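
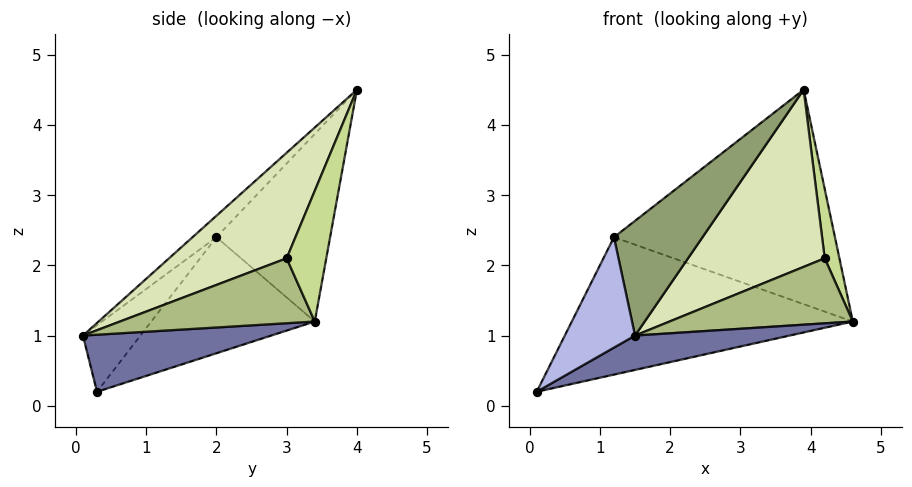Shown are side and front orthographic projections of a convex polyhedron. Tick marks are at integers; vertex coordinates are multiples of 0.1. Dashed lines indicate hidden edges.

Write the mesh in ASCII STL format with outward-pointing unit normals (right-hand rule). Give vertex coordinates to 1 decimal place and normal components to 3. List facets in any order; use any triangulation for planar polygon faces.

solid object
 facet normal 0.427 -0.350 -0.834
  outer loop
   vertex 1.5 0.1 1.0
   vertex 0.1 0.3 0.2
   vertex 4.6 3.4 1.2
  endloop
 endfacet
 facet normal -0.464 0.798 -0.384
  outer loop
   vertex 1.2 2.0 2.4
   vertex 4.6 3.4 1.2
   vertex 0.1 0.3 0.2
  endloop
 endfacet
 facet normal -0.443 0.861 -0.250
  outer loop
   vertex 1.2 2.0 2.4
   vertex 3.9 4.0 4.5
   vertex 4.6 3.4 1.2
  endloop
 endfacet
 facet normal -0.467 -0.571 0.675
  outer loop
   vertex 1.2 2.0 2.4
   vertex 0.1 0.3 0.2
   vertex 1.5 0.1 1.0
  endloop
 endfacet
 facet normal -0.162 -0.602 0.782
  outer loop
   vertex 1.2 2.0 2.4
   vertex 1.5 0.1 1.0
   vertex 3.9 4.0 4.5
  endloop
 endfacet
 facet normal 0.728 -0.685 0.019
  outer loop
   vertex 4.2 3.0 2.1
   vertex 1.5 0.1 1.0
   vertex 4.6 3.4 1.2
  endloop
 endfacet
 facet normal 0.907 -0.336 0.254
  outer loop
   vertex 4.2 3.0 2.1
   vertex 4.6 3.4 1.2
   vertex 3.9 4.0 4.5
  endloop
 endfacet
 facet normal 0.606 -0.704 0.369
  outer loop
   vertex 4.2 3.0 2.1
   vertex 3.9 4.0 4.5
   vertex 1.5 0.1 1.0
  endloop
 endfacet
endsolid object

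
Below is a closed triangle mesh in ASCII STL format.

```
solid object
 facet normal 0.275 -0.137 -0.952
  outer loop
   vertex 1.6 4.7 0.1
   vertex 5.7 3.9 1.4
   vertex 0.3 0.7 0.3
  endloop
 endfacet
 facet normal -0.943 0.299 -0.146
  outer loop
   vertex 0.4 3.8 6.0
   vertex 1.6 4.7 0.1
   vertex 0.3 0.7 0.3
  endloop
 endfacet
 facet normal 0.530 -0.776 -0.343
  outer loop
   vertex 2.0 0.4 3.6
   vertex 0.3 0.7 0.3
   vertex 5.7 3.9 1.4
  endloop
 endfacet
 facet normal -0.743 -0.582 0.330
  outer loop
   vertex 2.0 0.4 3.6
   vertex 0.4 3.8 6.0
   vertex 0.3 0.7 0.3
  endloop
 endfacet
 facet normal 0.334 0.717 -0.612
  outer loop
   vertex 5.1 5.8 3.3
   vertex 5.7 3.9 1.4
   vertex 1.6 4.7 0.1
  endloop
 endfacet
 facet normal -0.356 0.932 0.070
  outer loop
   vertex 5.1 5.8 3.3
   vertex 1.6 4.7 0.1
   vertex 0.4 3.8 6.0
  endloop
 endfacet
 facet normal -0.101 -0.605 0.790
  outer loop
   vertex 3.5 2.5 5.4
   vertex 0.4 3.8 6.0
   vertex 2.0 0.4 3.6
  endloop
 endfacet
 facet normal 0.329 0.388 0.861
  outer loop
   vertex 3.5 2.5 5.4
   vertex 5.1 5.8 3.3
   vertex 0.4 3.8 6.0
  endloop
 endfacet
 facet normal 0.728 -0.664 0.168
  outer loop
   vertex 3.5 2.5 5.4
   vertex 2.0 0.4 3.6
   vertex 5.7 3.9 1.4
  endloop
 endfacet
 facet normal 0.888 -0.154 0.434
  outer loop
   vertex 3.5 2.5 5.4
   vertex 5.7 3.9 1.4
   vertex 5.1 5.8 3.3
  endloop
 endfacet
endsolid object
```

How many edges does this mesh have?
15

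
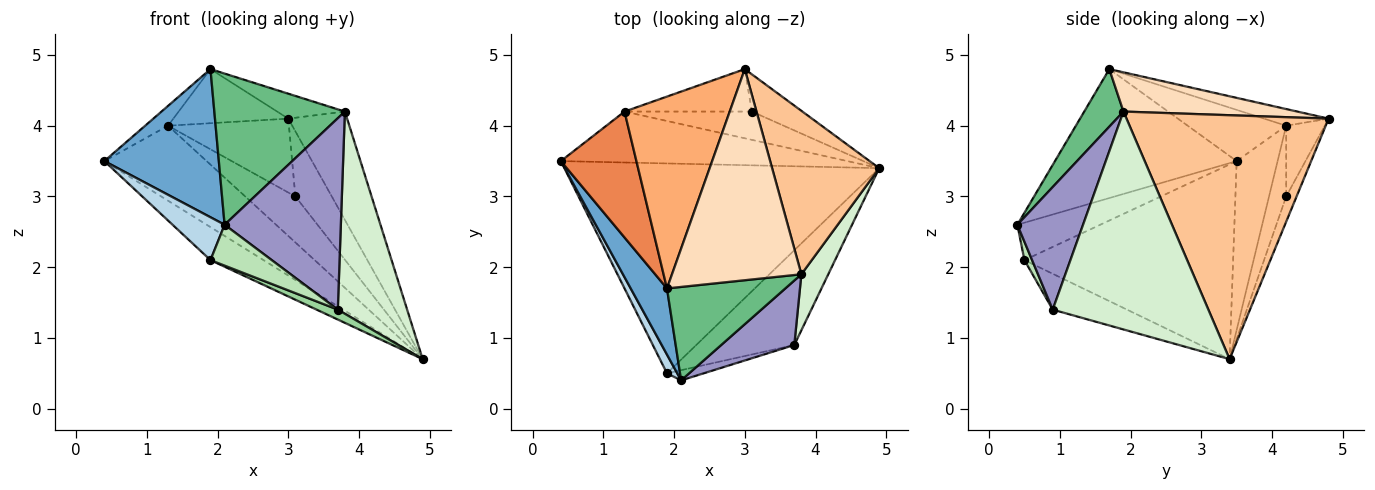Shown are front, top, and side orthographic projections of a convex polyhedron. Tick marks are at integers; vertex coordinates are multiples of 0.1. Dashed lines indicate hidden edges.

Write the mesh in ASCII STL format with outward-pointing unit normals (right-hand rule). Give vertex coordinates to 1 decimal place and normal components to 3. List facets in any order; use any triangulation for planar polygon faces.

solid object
 facet normal -0.823 -0.519 0.232
  outer loop
   vertex 1.9 1.7 4.8
   vertex 0.4 3.5 3.5
   vertex 2.1 0.4 2.6
  endloop
 endfacet
 facet normal -0.522 0.133 -0.843
  outer loop
   vertex 1.9 0.5 2.1
   vertex 0.4 3.5 3.5
   vertex 4.9 3.4 0.7
  endloop
 endfacet
 facet normal -0.825 -0.518 0.226
  outer loop
   vertex 1.9 0.5 2.1
   vertex 2.1 0.4 2.6
   vertex 0.4 3.5 3.5
  endloop
 endfacet
 facet normal -0.314 0.785 -0.533
  outer loop
   vertex 1.3 4.2 4.0
   vertex 4.9 3.4 0.7
   vertex 0.4 3.5 3.5
  endloop
 endfacet
 facet normal -0.556 0.129 0.821
  outer loop
   vertex 1.3 4.2 4.0
   vertex 0.4 3.5 3.5
   vertex 1.9 1.7 4.8
  endloop
 endfacet
 facet normal -0.151 0.268 0.951
  outer loop
   vertex 1.3 4.2 4.0
   vertex 1.9 1.7 4.8
   vertex 3.0 4.8 4.1
  endloop
 endfacet
 facet normal 0.885 0.257 0.388
  outer loop
   vertex 3.8 1.9 4.2
   vertex 4.9 3.4 0.7
   vertex 3.0 4.8 4.1
  endloop
 endfacet
 facet normal 0.288 0.112 0.951
  outer loop
   vertex 3.8 1.9 4.2
   vertex 3.0 4.8 4.1
   vertex 1.9 1.7 4.8
  endloop
 endfacet
 facet normal 0.248 -0.824 0.509
  outer loop
   vertex 3.8 1.9 4.2
   vertex 1.9 1.7 4.8
   vertex 2.1 0.4 2.6
  endloop
 endfacet
 facet normal -0.342 -0.098 -0.935
  outer loop
   vertex 3.7 0.9 1.4
   vertex 1.9 0.5 2.1
   vertex 4.9 3.4 0.7
  endloop
 endfacet
 facet normal 0.120 -0.963 -0.241
  outer loop
   vertex 3.7 0.9 1.4
   vertex 2.1 0.4 2.6
   vertex 1.9 0.5 2.1
  endloop
 endfacet
 facet normal 0.908 -0.404 0.112
  outer loop
   vertex 3.7 0.9 1.4
   vertex 4.9 3.4 0.7
   vertex 3.8 1.9 4.2
  endloop
 endfacet
 facet normal 0.472 -0.835 0.281
  outer loop
   vertex 3.7 0.9 1.4
   vertex 3.8 1.9 4.2
   vertex 2.1 0.4 2.6
  endloop
 endfacet
 facet normal -0.241 0.843 -0.482
  outer loop
   vertex 3.1 4.2 3.0
   vertex 3.0 4.8 4.1
   vertex 4.9 3.4 0.7
  endloop
 endfacet
 facet normal -0.280 0.818 -0.503
  outer loop
   vertex 3.1 4.2 3.0
   vertex 4.9 3.4 0.7
   vertex 1.3 4.2 4.0
  endloop
 endfacet
 facet normal -0.267 0.836 -0.480
  outer loop
   vertex 3.1 4.2 3.0
   vertex 1.3 4.2 4.0
   vertex 3.0 4.8 4.1
  endloop
 endfacet
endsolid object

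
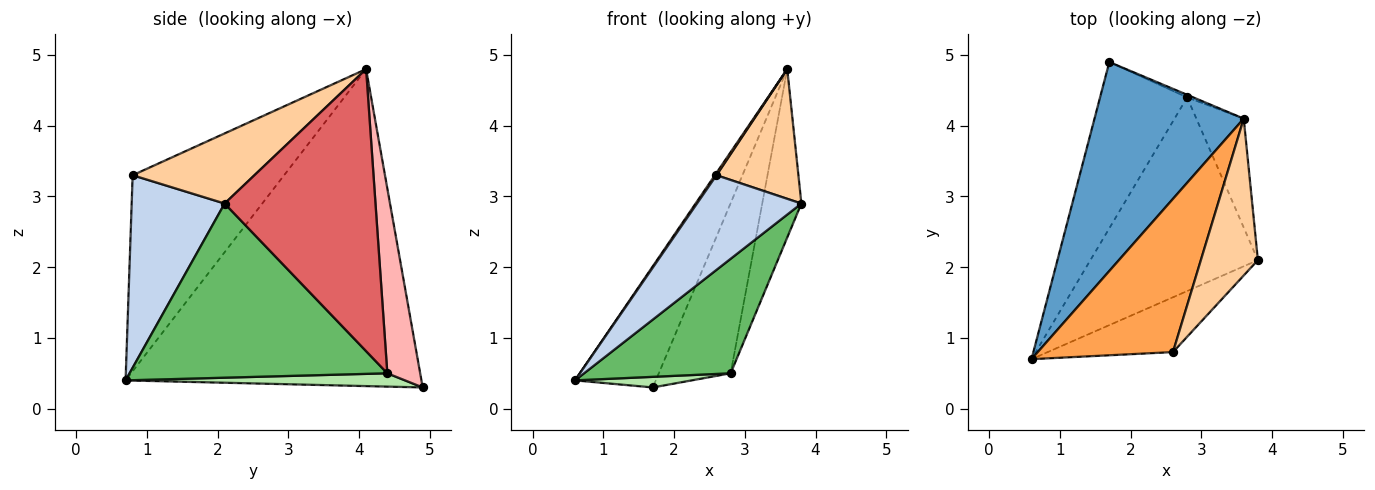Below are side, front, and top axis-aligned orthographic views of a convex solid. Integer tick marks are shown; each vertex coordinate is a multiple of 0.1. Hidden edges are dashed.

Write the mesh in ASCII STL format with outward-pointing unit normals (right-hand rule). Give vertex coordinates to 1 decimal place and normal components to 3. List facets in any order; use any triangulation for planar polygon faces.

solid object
 facet normal -0.878 0.240 0.413
  outer loop
   vertex 3.6 4.1 4.8
   vertex 1.7 4.9 0.3
   vertex 0.6 0.7 0.4
  endloop
 endfacet
 facet normal 0.610 -0.685 -0.397
  outer loop
   vertex 2.6 0.8 3.3
   vertex 0.6 0.7 0.4
   vertex 3.8 2.1 2.9
  endloop
 endfacet
 facet normal -0.823 -0.009 0.568
  outer loop
   vertex 2.6 0.8 3.3
   vertex 3.6 4.1 4.8
   vertex 0.6 0.7 0.4
  endloop
 endfacet
 facet normal 0.688 -0.463 0.559
  outer loop
   vertex 2.6 0.8 3.3
   vertex 3.8 2.1 2.9
   vertex 3.6 4.1 4.8
  endloop
 endfacet
 facet normal 0.667 -0.379 -0.641
  outer loop
   vertex 2.8 4.4 0.5
   vertex 3.8 2.1 2.9
   vertex 0.6 0.7 0.4
  endloop
 endfacet
 facet normal 0.151 -0.063 -0.987
  outer loop
   vertex 2.8 4.4 0.5
   vertex 0.6 0.7 0.4
   vertex 1.7 4.9 0.3
  endloop
 endfacet
 facet normal 0.955 0.248 -0.160
  outer loop
   vertex 2.8 4.4 0.5
   vertex 3.6 4.1 4.8
   vertex 3.8 2.1 2.9
  endloop
 endfacet
 facet normal 0.416 0.909 -0.014
  outer loop
   vertex 2.8 4.4 0.5
   vertex 1.7 4.9 0.3
   vertex 3.6 4.1 4.8
  endloop
 endfacet
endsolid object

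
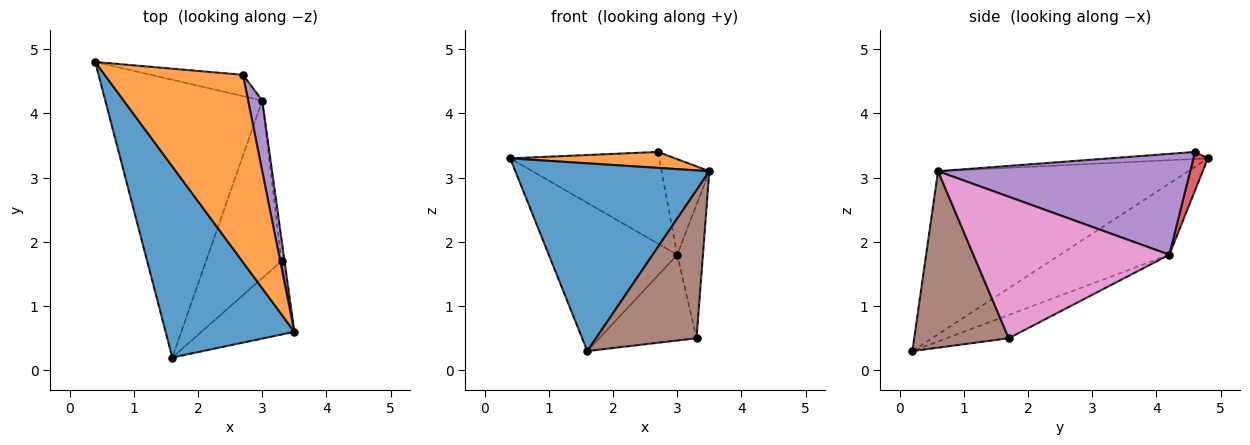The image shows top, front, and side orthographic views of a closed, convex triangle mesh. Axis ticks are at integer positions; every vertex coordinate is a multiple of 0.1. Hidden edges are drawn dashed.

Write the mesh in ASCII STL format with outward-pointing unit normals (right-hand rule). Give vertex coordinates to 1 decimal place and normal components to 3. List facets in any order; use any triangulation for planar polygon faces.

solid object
 facet normal -0.670 -0.520 0.529
  outer loop
   vertex 1.6 0.2 0.3
   vertex 3.5 0.6 3.1
   vertex 0.4 4.8 3.3
  endloop
 endfacet
 facet normal -0.051 -0.085 0.995
  outer loop
   vertex 2.7 4.6 3.4
   vertex 0.4 4.8 3.3
   vertex 3.5 0.6 3.1
  endloop
 endfacet
 facet normal -0.372 0.437 -0.819
  outer loop
   vertex 3.0 4.2 1.8
   vertex 1.6 0.2 0.3
   vertex 0.4 4.8 3.3
  endloop
 endfacet
 facet normal 0.094 0.970 -0.225
  outer loop
   vertex 3.0 4.2 1.8
   vertex 0.4 4.8 3.3
   vertex 2.7 4.6 3.4
  endloop
 endfacet
 facet normal 0.973 0.184 0.136
  outer loop
   vertex 3.0 4.2 1.8
   vertex 2.7 4.6 3.4
   vertex 3.5 0.6 3.1
  endloop
 endfacet
 facet normal 0.644 -0.685 -0.339
  outer loop
   vertex 3.3 1.7 0.5
   vertex 3.5 0.6 3.1
   vertex 1.6 0.2 0.3
  endloop
 endfacet
 facet normal 0.991 0.130 -0.021
  outer loop
   vertex 3.3 1.7 0.5
   vertex 3.0 4.2 1.8
   vertex 3.5 0.6 3.1
  endloop
 endfacet
 facet normal -0.268 0.419 -0.868
  outer loop
   vertex 3.3 1.7 0.5
   vertex 1.6 0.2 0.3
   vertex 3.0 4.2 1.8
  endloop
 endfacet
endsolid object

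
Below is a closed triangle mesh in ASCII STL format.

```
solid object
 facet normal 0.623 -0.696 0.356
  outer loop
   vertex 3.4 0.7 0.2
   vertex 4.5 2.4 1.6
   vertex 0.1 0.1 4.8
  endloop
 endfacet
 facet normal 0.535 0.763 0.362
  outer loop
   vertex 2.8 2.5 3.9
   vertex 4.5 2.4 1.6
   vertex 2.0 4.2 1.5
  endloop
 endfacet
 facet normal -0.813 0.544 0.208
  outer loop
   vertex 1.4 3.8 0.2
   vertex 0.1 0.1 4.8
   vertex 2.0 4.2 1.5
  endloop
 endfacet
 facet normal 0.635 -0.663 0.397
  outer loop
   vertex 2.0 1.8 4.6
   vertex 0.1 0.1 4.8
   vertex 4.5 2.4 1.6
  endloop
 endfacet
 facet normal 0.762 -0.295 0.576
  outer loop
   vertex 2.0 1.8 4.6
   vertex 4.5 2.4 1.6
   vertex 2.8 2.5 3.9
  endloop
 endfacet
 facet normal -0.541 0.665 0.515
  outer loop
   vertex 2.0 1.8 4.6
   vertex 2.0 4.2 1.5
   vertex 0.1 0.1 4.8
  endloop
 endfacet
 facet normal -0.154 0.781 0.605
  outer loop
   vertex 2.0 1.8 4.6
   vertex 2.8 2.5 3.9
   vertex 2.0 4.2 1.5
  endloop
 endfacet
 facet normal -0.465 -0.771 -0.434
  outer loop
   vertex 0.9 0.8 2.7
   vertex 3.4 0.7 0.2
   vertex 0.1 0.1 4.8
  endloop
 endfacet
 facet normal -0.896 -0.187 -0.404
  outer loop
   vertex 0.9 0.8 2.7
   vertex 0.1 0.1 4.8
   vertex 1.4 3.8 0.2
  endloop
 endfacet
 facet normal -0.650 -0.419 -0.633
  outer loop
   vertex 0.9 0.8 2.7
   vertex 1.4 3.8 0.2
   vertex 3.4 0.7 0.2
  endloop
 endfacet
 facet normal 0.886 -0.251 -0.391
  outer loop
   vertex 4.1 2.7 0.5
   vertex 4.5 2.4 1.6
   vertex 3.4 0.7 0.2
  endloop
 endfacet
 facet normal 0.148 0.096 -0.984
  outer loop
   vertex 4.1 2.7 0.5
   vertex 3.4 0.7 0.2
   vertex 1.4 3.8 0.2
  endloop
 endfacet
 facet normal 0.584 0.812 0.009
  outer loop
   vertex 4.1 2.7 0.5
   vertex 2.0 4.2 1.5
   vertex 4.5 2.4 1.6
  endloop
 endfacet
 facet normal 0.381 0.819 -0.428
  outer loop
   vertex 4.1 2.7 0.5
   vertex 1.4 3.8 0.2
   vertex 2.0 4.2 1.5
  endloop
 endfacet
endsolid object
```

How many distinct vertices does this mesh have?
9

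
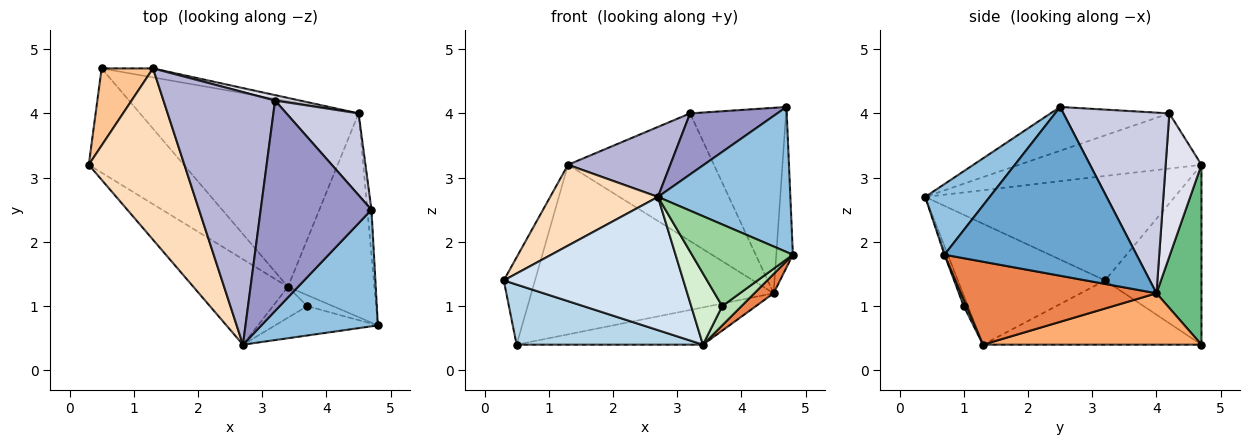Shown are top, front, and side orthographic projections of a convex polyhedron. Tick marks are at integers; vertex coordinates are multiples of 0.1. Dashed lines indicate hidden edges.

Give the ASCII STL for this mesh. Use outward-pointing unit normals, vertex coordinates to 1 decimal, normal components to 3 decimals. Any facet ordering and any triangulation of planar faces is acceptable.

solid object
 facet normal 0.996 0.086 -0.024
  outer loop
   vertex 4.5 4.0 1.2
   vertex 4.7 2.5 4.1
   vertex 4.8 0.7 1.8
  endloop
 endfacet
 facet normal 0.355 -0.729 0.586
  outer loop
   vertex 2.7 0.4 2.7
   vertex 4.8 0.7 1.8
   vertex 4.7 2.5 4.1
  endloop
 endfacet
 facet normal -0.505 -0.431 -0.748
  outer loop
   vertex 3.4 1.3 0.4
   vertex 0.3 3.2 1.4
   vertex 0.5 4.7 0.4
  endloop
 endfacet
 facet normal -0.568 -0.693 -0.444
  outer loop
   vertex 3.4 1.3 0.4
   vertex 2.7 0.4 2.7
   vertex 0.3 3.2 1.4
  endloop
 endfacet
 facet normal 0.691 -0.068 -0.720
  outer loop
   vertex 3.4 1.3 0.4
   vertex 4.5 4.0 1.2
   vertex 4.8 0.7 1.8
  endloop
 endfacet
 facet normal 0.225 0.192 -0.955
  outer loop
   vertex 3.4 1.3 0.4
   vertex 0.5 4.7 0.4
   vertex 4.5 4.0 1.2
  endloop
 endfacet
 facet normal -0.918 0.297 0.262
  outer loop
   vertex 1.3 4.7 3.2
   vertex 0.5 4.7 0.4
   vertex 0.3 3.2 1.4
  endloop
 endfacet
 facet normal -0.703 -0.304 0.643
  outer loop
   vertex 1.3 4.7 3.2
   vertex 0.3 3.2 1.4
   vertex 2.7 0.4 2.7
  endloop
 endfacet
 facet normal 0.182 0.982 -0.052
  outer loop
   vertex 1.3 4.7 3.2
   vertex 4.5 4.0 1.2
   vertex 0.5 4.7 0.4
  endloop
 endfacet
 facet normal -0.011 -0.941 -0.338
  outer loop
   vertex 3.7 1.0 1.0
   vertex 4.8 0.7 1.8
   vertex 2.7 0.4 2.7
  endloop
 endfacet
 facet normal 0.123 -0.862 -0.492
  outer loop
   vertex 3.7 1.0 1.0
   vertex 3.4 1.3 0.4
   vertex 4.8 0.7 1.8
  endloop
 endfacet
 facet normal -0.123 -0.911 -0.394
  outer loop
   vertex 3.7 1.0 1.0
   vertex 2.7 0.4 2.7
   vertex 3.4 1.3 0.4
  endloop
 endfacet
 facet normal -0.355 -0.260 0.898
  outer loop
   vertex 3.2 4.2 4.0
   vertex 2.7 0.4 2.7
   vertex 4.7 2.5 4.1
  endloop
 endfacet
 facet normal -0.430 -0.241 0.870
  outer loop
   vertex 3.2 4.2 4.0
   vertex 1.3 4.7 3.2
   vertex 2.7 0.4 2.7
  endloop
 endfacet
 facet normal 0.711 0.644 0.284
  outer loop
   vertex 3.2 4.2 4.0
   vertex 4.7 2.5 4.1
   vertex 4.5 4.0 1.2
  endloop
 endfacet
 facet normal 0.238 0.970 0.041
  outer loop
   vertex 3.2 4.2 4.0
   vertex 4.5 4.0 1.2
   vertex 1.3 4.7 3.2
  endloop
 endfacet
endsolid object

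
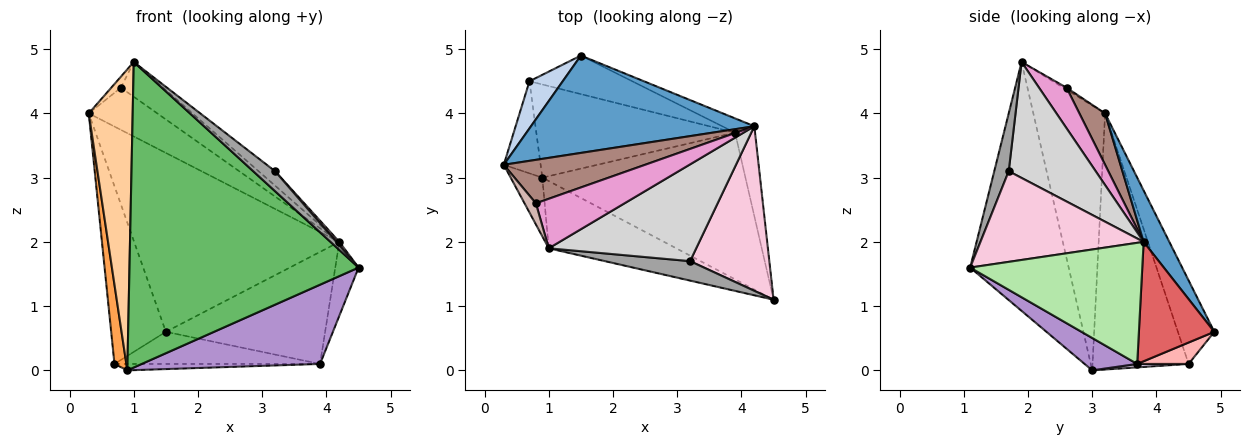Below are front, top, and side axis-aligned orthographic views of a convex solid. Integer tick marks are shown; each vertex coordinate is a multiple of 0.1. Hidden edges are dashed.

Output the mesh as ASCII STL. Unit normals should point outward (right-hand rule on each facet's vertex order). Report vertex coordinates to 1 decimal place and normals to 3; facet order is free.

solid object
 facet normal 0.109 0.873 0.475
  outer loop
   vertex 4.2 3.8 2.0
   vertex 1.5 4.9 0.6
   vertex 0.3 3.2 4.0
  endloop
 endfacet
 facet normal -0.541 0.813 0.215
  outer loop
   vertex 0.7 4.5 0.1
   vertex 0.3 3.2 4.0
   vertex 1.5 4.9 0.6
  endloop
 endfacet
 facet normal -0.982 -0.122 -0.141
  outer loop
   vertex 0.7 4.5 0.1
   vertex 0.9 3.0 0.0
   vertex 0.3 3.2 4.0
  endloop
 endfacet
 facet normal -0.849 -0.519 -0.101
  outer loop
   vertex 1.0 1.9 4.8
   vertex 0.3 3.2 4.0
   vertex 0.9 3.0 0.0
  endloop
 endfacet
 facet normal -0.387 -0.900 -0.198
  outer loop
   vertex 1.0 1.9 4.8
   vertex 0.9 3.0 0.0
   vertex 4.5 1.1 1.6
  endloop
 endfacet
 facet normal 0.978 0.133 -0.161
  outer loop
   vertex 3.9 3.7 0.1
   vertex 4.2 3.8 2.0
   vertex 4.5 1.1 1.6
  endloop
 endfacet
 facet normal 0.425 0.898 -0.114
  outer loop
   vertex 3.9 3.7 0.1
   vertex 1.5 4.9 0.6
   vertex 4.2 3.8 2.0
  endloop
 endfacet
 facet normal 0.158 0.632 -0.759
  outer loop
   vertex 3.9 3.7 0.1
   vertex 0.7 4.5 0.1
   vertex 1.5 4.9 0.6
  endloop
 endfacet
 facet normal 0.139 -0.471 -0.871
  outer loop
   vertex 3.9 3.7 0.1
   vertex 4.5 1.1 1.6
   vertex 0.9 3.0 0.0
  endloop
 endfacet
 facet normal 0.017 0.069 -0.997
  outer loop
   vertex 3.9 3.7 0.1
   vertex 0.9 3.0 0.0
   vertex 0.7 4.5 0.1
  endloop
 endfacet
 facet normal 0.253 0.674 0.695
  outer loop
   vertex 0.8 2.6 4.4
   vertex 4.2 3.8 2.0
   vertex 0.3 3.2 4.0
  endloop
 endfacet
 facet normal -0.152 0.457 0.876
  outer loop
   vertex 0.8 2.6 4.4
   vertex 0.3 3.2 4.0
   vertex 1.0 1.9 4.8
  endloop
 endfacet
 facet normal 0.351 0.538 0.766
  outer loop
   vertex 0.8 2.6 4.4
   vertex 1.0 1.9 4.8
   vertex 4.2 3.8 2.0
  endloop
 endfacet
 facet normal 0.753 -0.014 0.658
  outer loop
   vertex 3.2 1.7 3.1
   vertex 4.5 1.1 1.6
   vertex 4.2 3.8 2.0
  endloop
 endfacet
 facet normal 0.428 -0.648 0.630
  outer loop
   vertex 3.2 1.7 3.1
   vertex 1.0 1.9 4.8
   vertex 4.5 1.1 1.6
  endloop
 endfacet
 facet normal 0.614 0.117 0.781
  outer loop
   vertex 3.2 1.7 3.1
   vertex 4.2 3.8 2.0
   vertex 1.0 1.9 4.8
  endloop
 endfacet
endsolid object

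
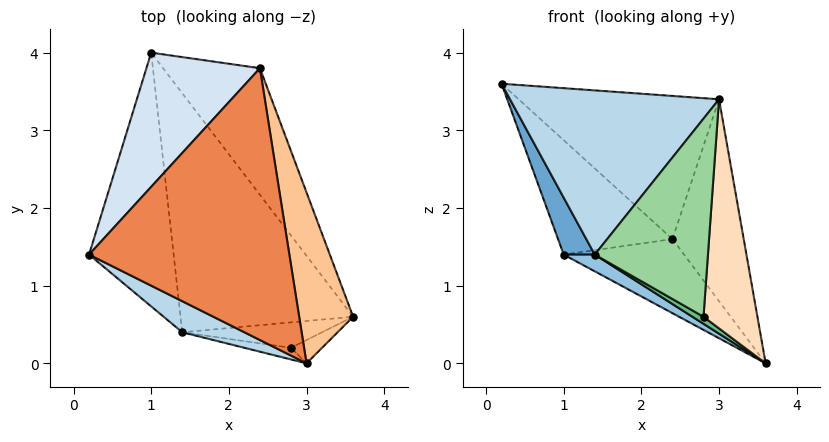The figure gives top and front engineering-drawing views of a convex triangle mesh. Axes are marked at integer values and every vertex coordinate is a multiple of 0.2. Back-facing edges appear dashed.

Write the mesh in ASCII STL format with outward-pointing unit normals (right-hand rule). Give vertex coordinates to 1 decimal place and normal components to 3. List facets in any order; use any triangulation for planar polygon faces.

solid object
 facet normal -0.892 -0.099 -0.441
  outer loop
   vertex 1.4 0.4 1.4
   vertex 0.2 1.4 3.6
   vertex 1.0 4.0 1.4
  endloop
 endfacet
 facet normal -0.532 -0.059 -0.845
  outer loop
   vertex 1.4 0.4 1.4
   vertex 1.0 4.0 1.4
   vertex 3.6 0.6 0.0
  endloop
 endfacet
 facet normal -0.431 -0.886 0.168
  outer loop
   vertex 1.4 0.4 1.4
   vertex 3.0 0.0 3.4
   vertex 0.2 1.4 3.6
  endloop
 endfacet
 facet normal -0.016 0.649 0.761
  outer loop
   vertex 2.4 3.8 1.6
   vertex 1.0 4.0 1.4
   vertex 0.2 1.4 3.6
  endloop
 endfacet
 facet normal 0.284 0.447 0.848
  outer loop
   vertex 2.4 3.8 1.6
   vertex 0.2 1.4 3.6
   vertex 3.0 0.0 3.4
  endloop
 endfacet
 facet normal 0.192 0.496 -0.847
  outer loop
   vertex 2.4 3.8 1.6
   vertex 3.6 0.6 0.0
   vertex 1.0 4.0 1.4
  endloop
 endfacet
 facet normal 0.945 0.249 0.211
  outer loop
   vertex 2.4 3.8 1.6
   vertex 3.0 0.0 3.4
   vertex 3.6 0.6 0.0
  endloop
 endfacet
 facet normal 0.388 -0.917 -0.093
  outer loop
   vertex 2.8 0.2 0.6
   vertex 3.6 0.6 0.0
   vertex 3.0 0.0 3.4
  endloop
 endfacet
 facet normal -0.507 -0.231 -0.830
  outer loop
   vertex 2.8 0.2 0.6
   vertex 1.4 0.4 1.4
   vertex 3.6 0.6 0.0
  endloop
 endfacet
 facet normal -0.173 -0.983 -0.058
  outer loop
   vertex 2.8 0.2 0.6
   vertex 3.0 0.0 3.4
   vertex 1.4 0.4 1.4
  endloop
 endfacet
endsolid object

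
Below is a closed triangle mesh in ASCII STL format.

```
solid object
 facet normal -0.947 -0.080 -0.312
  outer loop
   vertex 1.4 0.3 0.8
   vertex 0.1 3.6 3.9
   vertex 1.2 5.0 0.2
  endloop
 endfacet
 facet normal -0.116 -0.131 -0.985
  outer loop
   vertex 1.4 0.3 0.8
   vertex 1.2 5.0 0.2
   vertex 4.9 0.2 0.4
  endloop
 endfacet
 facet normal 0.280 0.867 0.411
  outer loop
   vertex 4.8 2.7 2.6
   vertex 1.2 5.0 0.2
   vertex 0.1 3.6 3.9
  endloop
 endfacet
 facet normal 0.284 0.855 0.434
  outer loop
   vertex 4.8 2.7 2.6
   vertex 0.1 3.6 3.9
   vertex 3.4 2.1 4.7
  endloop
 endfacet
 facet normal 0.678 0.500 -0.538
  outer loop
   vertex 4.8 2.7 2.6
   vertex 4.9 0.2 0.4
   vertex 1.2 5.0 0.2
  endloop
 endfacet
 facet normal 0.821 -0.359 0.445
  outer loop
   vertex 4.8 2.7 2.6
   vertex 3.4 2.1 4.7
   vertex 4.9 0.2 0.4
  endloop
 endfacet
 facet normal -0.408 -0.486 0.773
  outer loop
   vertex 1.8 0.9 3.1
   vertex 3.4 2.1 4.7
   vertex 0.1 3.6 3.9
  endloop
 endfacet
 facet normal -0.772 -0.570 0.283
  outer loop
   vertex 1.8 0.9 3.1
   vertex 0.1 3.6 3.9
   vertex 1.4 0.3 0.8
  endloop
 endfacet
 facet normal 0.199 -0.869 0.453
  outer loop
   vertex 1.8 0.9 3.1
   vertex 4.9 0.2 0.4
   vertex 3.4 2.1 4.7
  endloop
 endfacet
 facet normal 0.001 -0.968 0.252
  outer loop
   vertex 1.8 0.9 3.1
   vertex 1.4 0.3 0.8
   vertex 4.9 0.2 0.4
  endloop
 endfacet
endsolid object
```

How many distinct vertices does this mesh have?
7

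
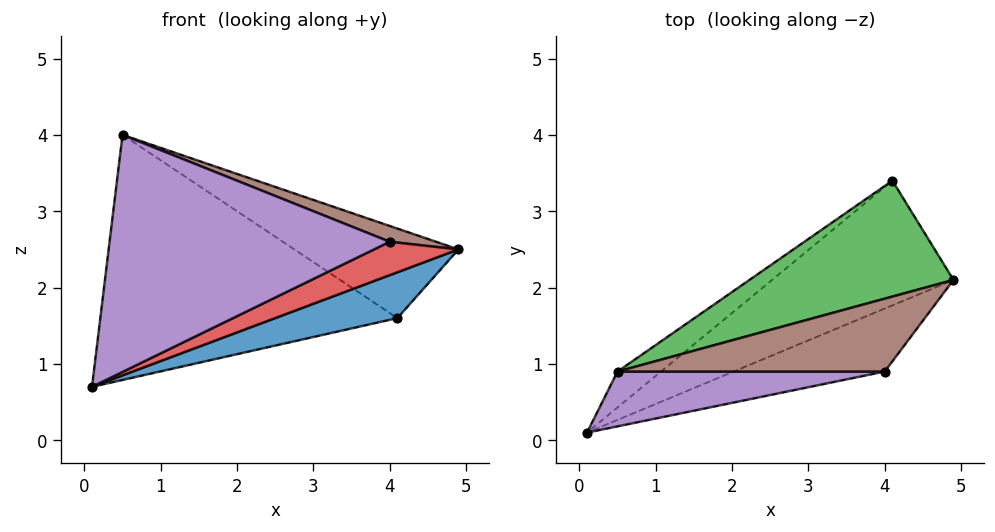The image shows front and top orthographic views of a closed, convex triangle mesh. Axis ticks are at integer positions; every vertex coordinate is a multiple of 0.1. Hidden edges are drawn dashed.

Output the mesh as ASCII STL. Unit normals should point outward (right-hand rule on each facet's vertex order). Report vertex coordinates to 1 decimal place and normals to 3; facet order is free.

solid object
 facet normal 0.444 -0.309 -0.841
  outer loop
   vertex 4.1 3.4 1.6
   vertex 4.9 2.1 2.5
   vertex 0.1 0.1 0.7
  endloop
 endfacet
 facet normal -0.617 0.779 -0.114
  outer loop
   vertex 0.5 0.9 4.0
   vertex 4.1 3.4 1.6
   vertex 0.1 0.1 0.7
  endloop
 endfacet
 facet normal 0.103 0.608 0.787
  outer loop
   vertex 0.5 0.9 4.0
   vertex 4.9 2.1 2.5
   vertex 4.1 3.4 1.6
  endloop
 endfacet
 facet normal 0.466 -0.415 -0.782
  outer loop
   vertex 4.0 0.9 2.6
   vertex 0.1 0.1 0.7
   vertex 4.9 2.1 2.5
  endloop
 endfacet
 facet normal 0.090 -0.970 0.224
  outer loop
   vertex 4.0 0.9 2.6
   vertex 0.5 0.9 4.0
   vertex 0.1 0.1 0.7
  endloop
 endfacet
 facet normal 0.364 -0.197 0.910
  outer loop
   vertex 4.0 0.9 2.6
   vertex 4.9 2.1 2.5
   vertex 0.5 0.9 4.0
  endloop
 endfacet
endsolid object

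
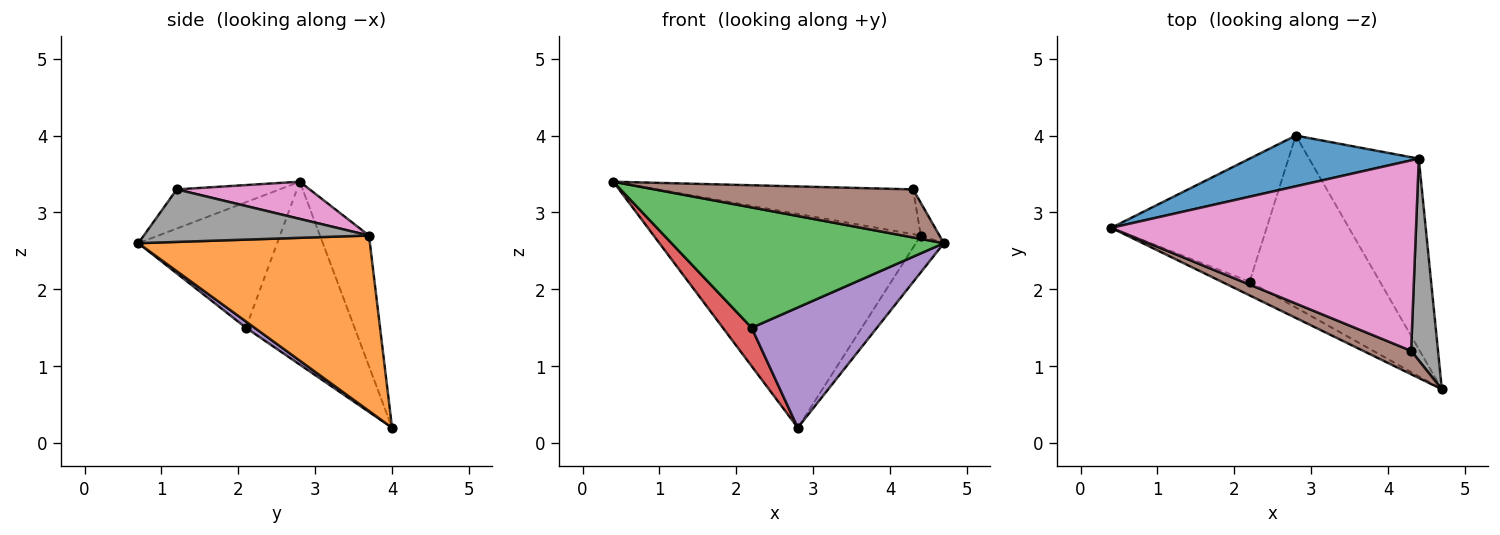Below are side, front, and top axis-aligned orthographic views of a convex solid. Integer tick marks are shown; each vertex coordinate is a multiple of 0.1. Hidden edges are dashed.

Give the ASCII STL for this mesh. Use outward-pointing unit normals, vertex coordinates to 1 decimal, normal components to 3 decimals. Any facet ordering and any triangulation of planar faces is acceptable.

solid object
 facet normal -0.176 0.958 0.227
  outer loop
   vertex 4.4 3.7 2.7
   vertex 2.8 4.0 0.2
   vertex 0.4 2.8 3.4
  endloop
 endfacet
 facet normal 0.843 0.102 -0.528
  outer loop
   vertex 4.4 3.7 2.7
   vertex 4.7 0.7 2.6
   vertex 2.8 4.0 0.2
  endloop
 endfacet
 facet normal -0.452 -0.886 -0.101
  outer loop
   vertex 2.2 2.1 1.5
   vertex 4.7 0.7 2.6
   vertex 0.4 2.8 3.4
  endloop
 endfacet
 facet normal -0.747 -0.198 -0.635
  outer loop
   vertex 2.2 2.1 1.5
   vertex 0.4 2.8 3.4
   vertex 2.8 4.0 0.2
  endloop
 endfacet
 facet normal 0.040 -0.573 -0.819
  outer loop
   vertex 2.2 2.1 1.5
   vertex 2.8 4.0 0.2
   vertex 4.7 0.7 2.6
  endloop
 endfacet
 facet normal -0.337 -0.847 0.412
  outer loop
   vertex 4.3 1.2 3.3
   vertex 0.4 2.8 3.4
   vertex 4.7 0.7 2.6
  endloop
 endfacet
 facet normal 0.118 0.227 0.967
  outer loop
   vertex 4.3 1.2 3.3
   vertex 4.4 3.7 2.7
   vertex 0.4 2.8 3.4
  endloop
 endfacet
 facet normal 0.888 0.074 0.455
  outer loop
   vertex 4.3 1.2 3.3
   vertex 4.7 0.7 2.6
   vertex 4.4 3.7 2.7
  endloop
 endfacet
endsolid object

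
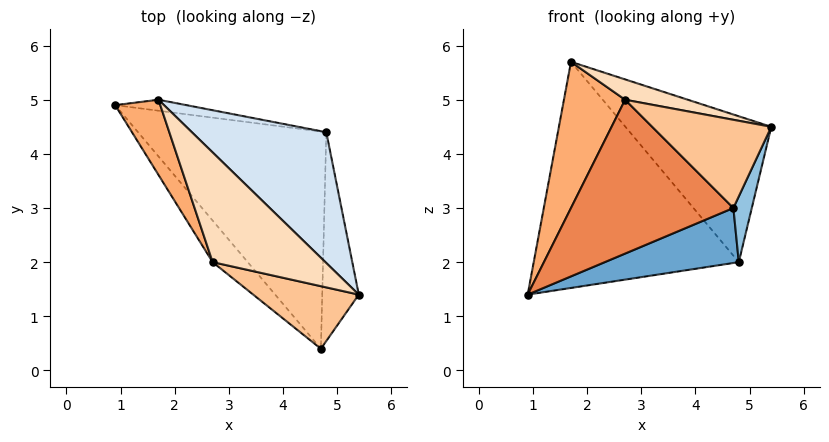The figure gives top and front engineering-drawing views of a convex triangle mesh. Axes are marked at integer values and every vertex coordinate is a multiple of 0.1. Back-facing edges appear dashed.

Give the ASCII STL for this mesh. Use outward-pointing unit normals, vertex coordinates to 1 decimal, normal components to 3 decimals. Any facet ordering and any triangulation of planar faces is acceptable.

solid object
 facet normal 0.117 -0.244 -0.963
  outer loop
   vertex 4.8 4.4 2.0
   vertex 4.7 0.4 3.0
   vertex 0.9 4.9 1.4
  endloop
 endfacet
 facet normal 0.927 -0.113 -0.358
  outer loop
   vertex 4.8 4.4 2.0
   vertex 5.4 1.4 4.5
   vertex 4.7 0.4 3.0
  endloop
 endfacet
 facet normal 0.134 0.990 -0.048
  outer loop
   vertex 4.8 4.4 2.0
   vertex 0.9 4.9 1.4
   vertex 1.7 5.0 5.7
  endloop
 endfacet
 facet normal 0.685 0.542 0.486
  outer loop
   vertex 4.8 4.4 2.0
   vertex 1.7 5.0 5.7
   vertex 5.4 1.4 4.5
  endloop
 endfacet
 facet normal -0.719 -0.671 -0.182
  outer loop
   vertex 2.7 2.0 5.0
   vertex 0.9 4.9 1.4
   vertex 4.7 0.4 3.0
  endloop
 endfacet
 facet normal -0.920 -0.348 0.179
  outer loop
   vertex 2.7 2.0 5.0
   vertex 1.7 5.0 5.7
   vertex 0.9 4.9 1.4
  endloop
 endfacet
 facet normal -0.074 -0.813 0.577
  outer loop
   vertex 2.7 2.0 5.0
   vertex 4.7 0.4 3.0
   vertex 5.4 1.4 4.5
  endloop
 endfacet
 facet normal 0.140 -0.180 0.974
  outer loop
   vertex 2.7 2.0 5.0
   vertex 5.4 1.4 4.5
   vertex 1.7 5.0 5.7
  endloop
 endfacet
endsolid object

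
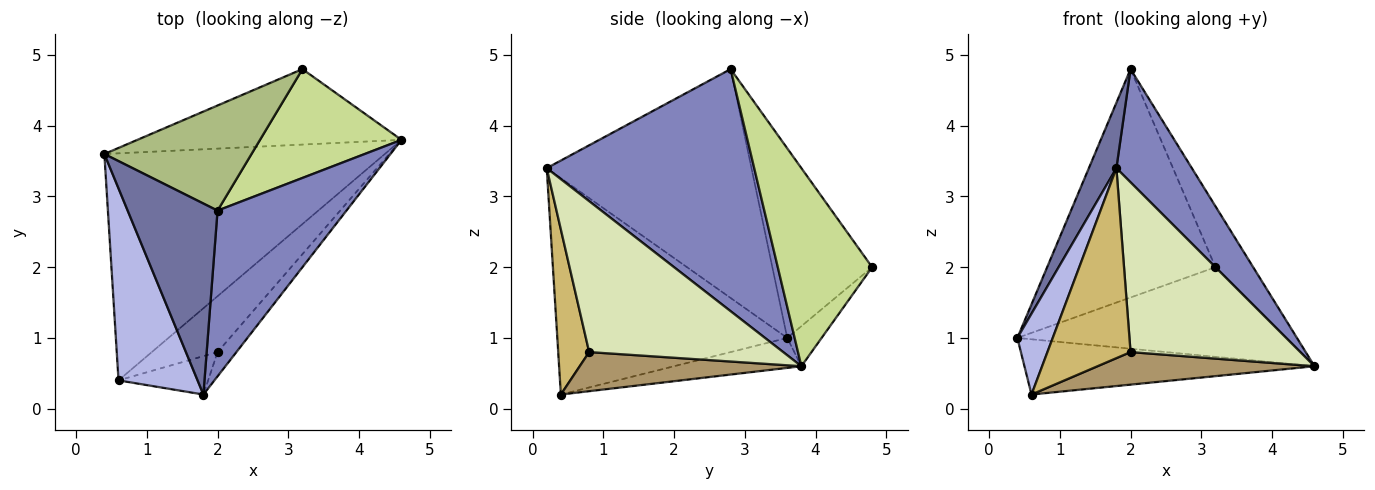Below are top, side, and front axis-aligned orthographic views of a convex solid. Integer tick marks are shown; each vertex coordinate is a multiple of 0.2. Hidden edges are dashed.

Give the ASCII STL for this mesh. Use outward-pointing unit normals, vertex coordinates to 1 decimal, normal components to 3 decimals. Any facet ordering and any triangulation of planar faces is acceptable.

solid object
 facet normal -0.924 -0.124 0.363
  outer loop
   vertex 2.0 2.8 4.8
   vertex 0.4 3.6 1.0
   vertex 1.8 0.2 3.4
  endloop
 endfacet
 facet normal 0.840 -0.306 0.448
  outer loop
   vertex 2.0 2.8 4.8
   vertex 1.8 0.2 3.4
   vertex 4.6 3.8 0.6
  endloop
 endfacet
 facet normal -0.103 0.235 -0.966
  outer loop
   vertex 0.6 0.4 0.2
   vertex 0.4 3.6 1.0
   vertex 4.6 3.8 0.6
  endloop
 endfacet
 facet normal -0.930 -0.143 0.340
  outer loop
   vertex 0.6 0.4 0.2
   vertex 1.8 0.2 3.4
   vertex 0.4 3.6 1.0
  endloop
 endfacet
 facet normal -0.097 0.761 -0.641
  outer loop
   vertex 3.2 4.8 2.0
   vertex 4.6 3.8 0.6
   vertex 0.4 3.6 1.0
  endloop
 endfacet
 facet normal -0.474 0.800 0.368
  outer loop
   vertex 3.2 4.8 2.0
   vertex 0.4 3.6 1.0
   vertex 2.0 2.8 4.8
  endloop
 endfacet
 facet normal 0.774 0.310 0.553
  outer loop
   vertex 3.2 4.8 2.0
   vertex 2.0 2.8 4.8
   vertex 4.6 3.8 0.6
  endloop
 endfacet
 facet normal 0.749 -0.656 -0.094
  outer loop
   vertex 2.0 0.8 0.8
   vertex 4.6 3.8 0.6
   vertex 1.8 0.2 3.4
  endloop
 endfacet
 facet normal 0.457 -0.448 -0.769
  outer loop
   vertex 2.0 0.8 0.8
   vertex 0.6 0.4 0.2
   vertex 4.6 3.8 0.6
  endloop
 endfacet
 facet normal 0.343 -0.921 -0.186
  outer loop
   vertex 2.0 0.8 0.8
   vertex 1.8 0.2 3.4
   vertex 0.6 0.4 0.2
  endloop
 endfacet
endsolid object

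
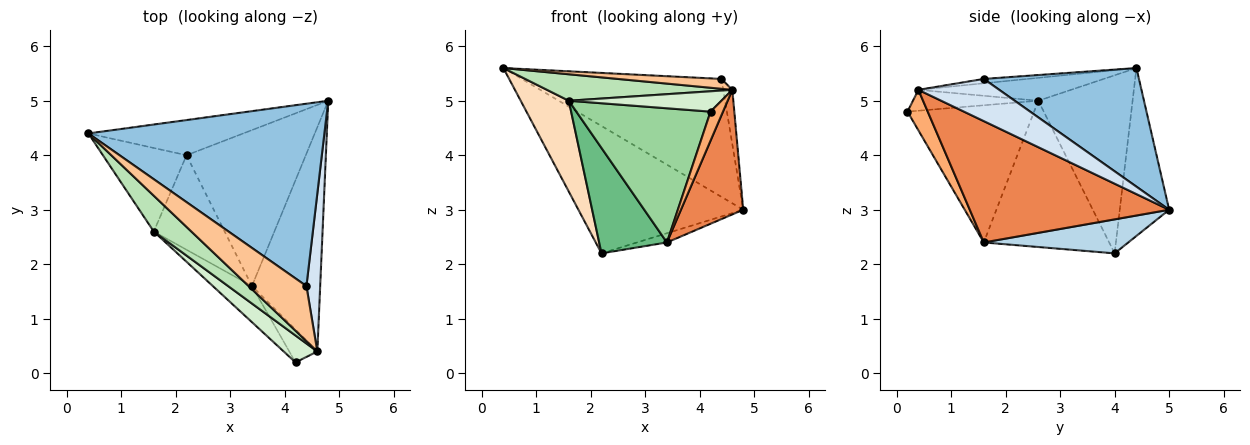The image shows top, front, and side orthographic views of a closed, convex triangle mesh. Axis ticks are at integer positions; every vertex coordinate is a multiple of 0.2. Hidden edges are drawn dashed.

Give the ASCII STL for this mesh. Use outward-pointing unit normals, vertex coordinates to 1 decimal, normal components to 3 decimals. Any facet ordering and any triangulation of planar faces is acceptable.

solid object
 facet normal -0.277 0.926 -0.256
  outer loop
   vertex 2.2 4.0 2.2
   vertex 0.4 4.4 5.6
   vertex 4.8 5.0 3.0
  endloop
 endfacet
 facet normal 0.389 0.500 0.774
  outer loop
   vertex 4.4 1.6 5.4
   vertex 4.8 5.0 3.0
   vertex 0.4 4.4 5.6
  endloop
 endfacet
 facet normal 0.274 0.057 -0.960
  outer loop
   vertex 3.4 1.6 2.4
   vertex 2.2 4.0 2.2
   vertex 4.8 5.0 3.0
  endloop
 endfacet
 facet normal 0.945 0.106 0.308
  outer loop
   vertex 4.6 0.4 5.2
   vertex 4.8 5.0 3.0
   vertex 4.4 1.6 5.4
  endloop
 endfacet
 facet normal 0.841 -0.263 -0.473
  outer loop
   vertex 4.6 0.4 5.2
   vertex 3.4 1.6 2.4
   vertex 4.8 5.0 3.0
  endloop
 endfacet
 facet normal 0.734 -0.451 -0.508
  outer loop
   vertex 4.6 0.4 5.2
   vertex 4.2 0.2 4.8
   vertex 3.4 1.6 2.4
  endloop
 endfacet
 facet normal -0.074 -0.176 0.982
  outer loop
   vertex 4.6 0.4 5.2
   vertex 4.4 1.6 5.4
   vertex 0.4 4.4 5.6
  endloop
 endfacet
 facet normal -0.822 -0.419 -0.386
  outer loop
   vertex 1.6 2.6 5.0
   vertex 0.4 4.4 5.6
   vertex 2.2 4.0 2.2
  endloop
 endfacet
 facet normal -0.809 -0.437 -0.392
  outer loop
   vertex 1.6 2.6 5.0
   vertex 2.2 4.0 2.2
   vertex 3.4 1.6 2.4
  endloop
 endfacet
 facet normal -0.674 -0.714 -0.192
  outer loop
   vertex 1.6 2.6 5.0
   vertex 3.4 1.6 2.4
   vertex 4.2 0.2 4.8
  endloop
 endfacet
 facet normal -0.440 -0.534 0.722
  outer loop
   vertex 1.6 2.6 5.0
   vertex 4.6 0.4 5.2
   vertex 0.4 4.4 5.6
  endloop
 endfacet
 facet normal -0.444 -0.541 0.714
  outer loop
   vertex 1.6 2.6 5.0
   vertex 4.2 0.2 4.8
   vertex 4.6 0.4 5.2
  endloop
 endfacet
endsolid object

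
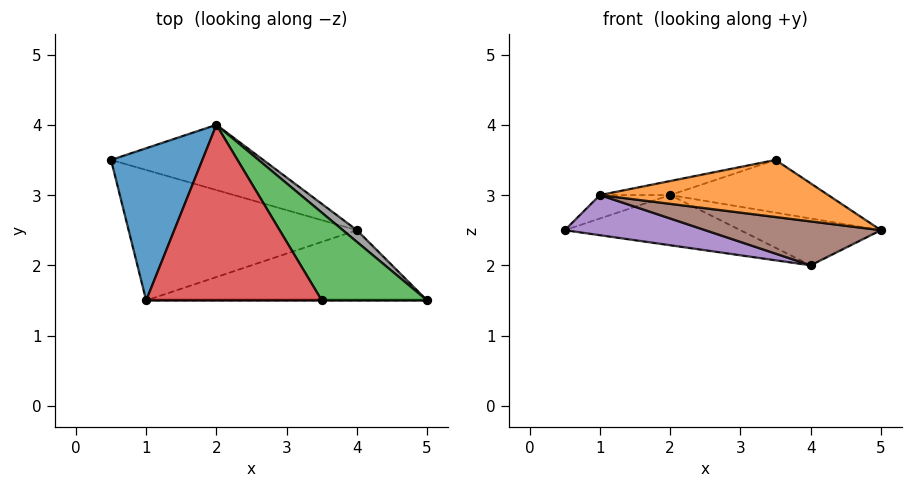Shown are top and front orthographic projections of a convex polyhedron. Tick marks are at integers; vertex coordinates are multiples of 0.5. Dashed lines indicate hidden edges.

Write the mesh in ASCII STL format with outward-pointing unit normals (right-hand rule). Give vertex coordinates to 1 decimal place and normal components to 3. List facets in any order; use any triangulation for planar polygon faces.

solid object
 facet normal -0.355 0.142 0.924
  outer loop
   vertex 2.0 4.0 3.0
   vertex 0.5 3.5 2.5
   vertex 1.0 1.5 3.0
  endloop
 endfacet
 facet normal 0.000 -1.000 0.000
  outer loop
   vertex 3.5 1.5 3.5
   vertex 1.0 1.5 3.0
   vertex 5.0 1.5 2.5
  endloop
 endfacet
 facet normal 0.496 0.447 0.744
  outer loop
   vertex 3.5 1.5 3.5
   vertex 5.0 1.5 2.5
   vertex 2.0 4.0 3.0
  endloop
 endfacet
 facet normal -0.196 0.078 0.978
  outer loop
   vertex 3.5 1.5 3.5
   vertex 2.0 4.0 3.0
   vertex 1.0 1.5 3.0
  endloop
 endfacet
 facet normal -0.215 -0.287 -0.933
  outer loop
   vertex 4.0 2.5 2.0
   vertex 1.0 1.5 3.0
   vertex 0.5 3.5 2.5
  endloop
 endfacet
 facet normal -0.105 -0.527 -0.843
  outer loop
   vertex 4.0 2.5 2.0
   vertex 5.0 1.5 2.5
   vertex 1.0 1.5 3.0
  endloop
 endfacet
 facet normal 0.061 0.609 -0.791
  outer loop
   vertex 4.0 2.5 2.0
   vertex 0.5 3.5 2.5
   vertex 2.0 4.0 3.0
  endloop
 endfacet
 facet normal 0.647 0.740 0.185
  outer loop
   vertex 4.0 2.5 2.0
   vertex 2.0 4.0 3.0
   vertex 5.0 1.5 2.5
  endloop
 endfacet
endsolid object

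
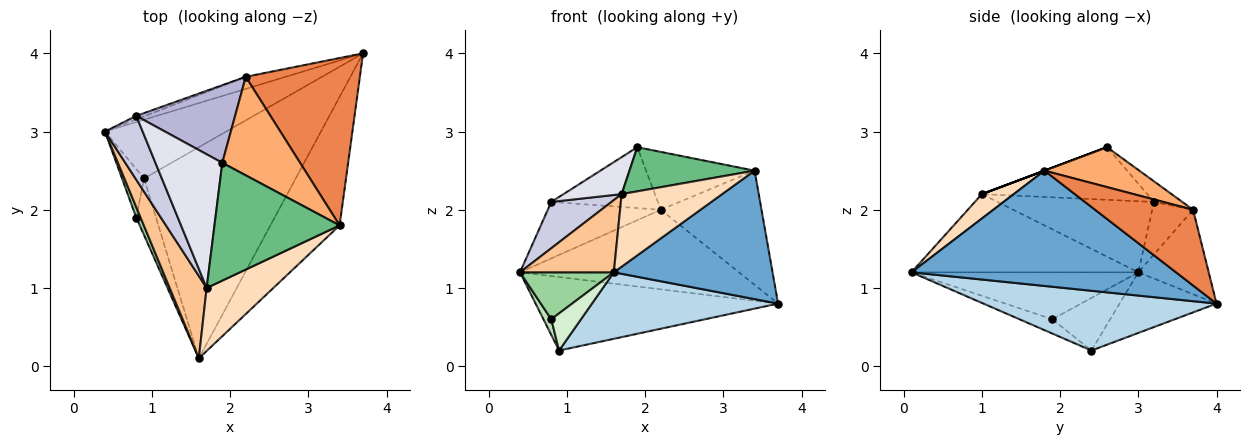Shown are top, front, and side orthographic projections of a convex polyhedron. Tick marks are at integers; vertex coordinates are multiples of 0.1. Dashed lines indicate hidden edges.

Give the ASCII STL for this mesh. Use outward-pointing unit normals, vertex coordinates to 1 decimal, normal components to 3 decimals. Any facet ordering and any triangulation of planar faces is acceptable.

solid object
 facet normal 0.762 -0.457 -0.457
  outer loop
   vertex 3.4 1.8 2.5
   vertex 1.6 0.1 1.2
   vertex 3.7 4.0 0.8
  endloop
 endfacet
 facet normal -0.298 0.745 -0.596
  outer loop
   vertex 0.9 2.4 0.2
   vertex 0.4 3.0 1.2
   vertex 3.7 4.0 0.8
  endloop
 endfacet
 facet normal 0.352 -0.281 -0.893
  outer loop
   vertex 0.9 2.4 0.2
   vertex 3.7 4.0 0.8
   vertex 1.6 0.1 1.2
  endloop
 endfacet
 facet normal -0.303 0.942 -0.143
  outer loop
   vertex 2.2 3.7 2.0
   vertex 3.7 4.0 0.8
   vertex 0.4 3.0 1.2
  endloop
 endfacet
 facet normal 0.481 0.494 0.724
  outer loop
   vertex 2.2 3.7 2.0
   vertex 3.4 1.8 2.5
   vertex 3.7 4.0 0.8
  endloop
 endfacet
 facet normal 0.405 0.463 0.789
  outer loop
   vertex 2.2 3.7 2.0
   vertex 1.9 2.6 2.8
   vertex 3.4 1.8 2.5
  endloop
 endfacet
 facet normal -0.847 -0.350 0.400
  outer loop
   vertex 1.7 1.0 2.2
   vertex 0.4 3.0 1.2
   vertex 1.6 0.1 1.2
  endloop
 endfacet
 facet normal 0.233 -0.734 0.638
  outer loop
   vertex 1.7 1.0 2.2
   vertex 1.6 0.1 1.2
   vertex 3.4 1.8 2.5
  endloop
 endfacet
 facet normal 0.000 -0.351 0.936
  outer loop
   vertex 1.7 1.0 2.2
   vertex 3.4 1.8 2.5
   vertex 1.9 2.6 2.8
  endloop
 endfacet
 facet normal -0.921 -0.381 0.085
  outer loop
   vertex 0.8 1.9 0.6
   vertex 1.6 0.1 1.2
   vertex 0.4 3.0 1.2
  endloop
 endfacet
 facet normal -0.915 -0.124 -0.383
  outer loop
   vertex 0.8 1.9 0.6
   vertex 0.4 3.0 1.2
   vertex 0.9 2.4 0.2
  endloop
 endfacet
 facet normal -0.518 -0.469 -0.715
  outer loop
   vertex 0.8 1.9 0.6
   vertex 0.9 2.4 0.2
   vertex 1.6 0.1 1.2
  endloop
 endfacet
 facet normal -0.339 0.939 -0.058
  outer loop
   vertex 0.8 3.2 2.1
   vertex 2.2 3.7 2.0
   vertex 0.4 3.0 1.2
  endloop
 endfacet
 facet normal -0.162 0.609 0.777
  outer loop
   vertex 0.8 3.2 2.1
   vertex 1.9 2.6 2.8
   vertex 2.2 3.7 2.0
  endloop
 endfacet
 facet normal -0.836 -0.322 0.443
  outer loop
   vertex 0.8 3.2 2.1
   vertex 0.4 3.0 1.2
   vertex 1.7 1.0 2.2
  endloop
 endfacet
 facet normal -0.604 -0.212 0.768
  outer loop
   vertex 0.8 3.2 2.1
   vertex 1.7 1.0 2.2
   vertex 1.9 2.6 2.8
  endloop
 endfacet
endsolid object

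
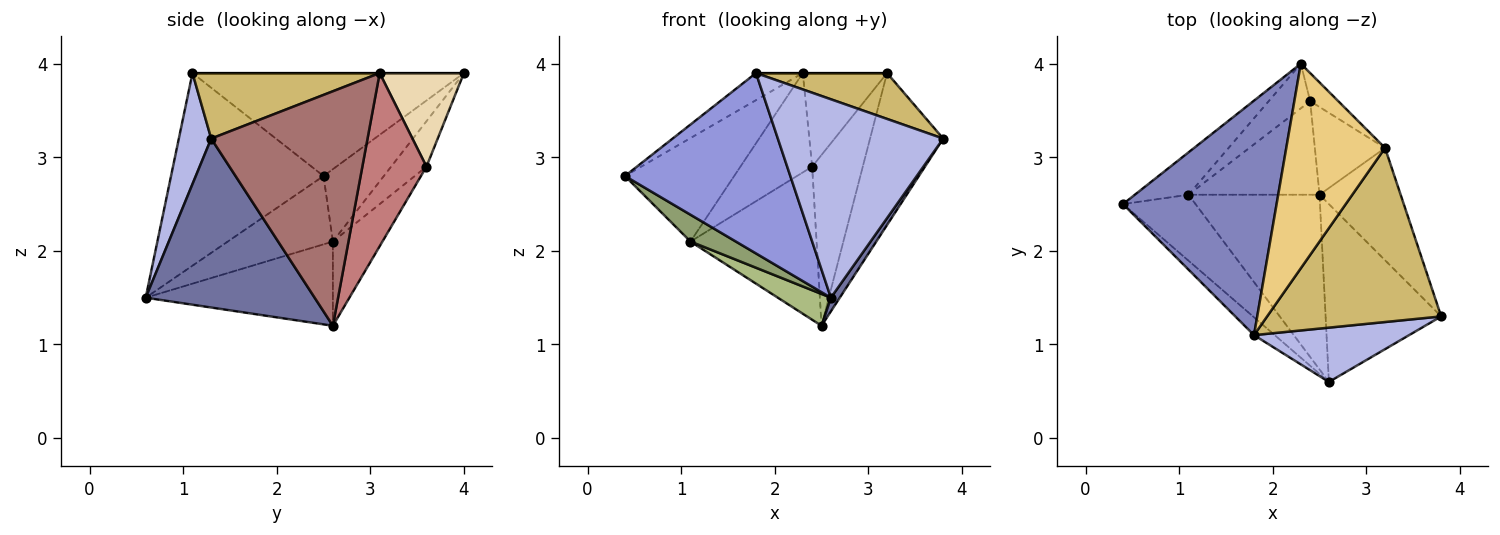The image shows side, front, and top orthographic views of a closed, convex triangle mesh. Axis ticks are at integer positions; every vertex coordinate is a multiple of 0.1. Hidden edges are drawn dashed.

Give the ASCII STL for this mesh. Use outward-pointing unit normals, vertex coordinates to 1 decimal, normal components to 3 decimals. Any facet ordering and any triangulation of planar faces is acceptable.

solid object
 facet normal 0.825 -0.043 -0.564
  outer loop
   vertex 2.6 0.6 1.5
   vertex 2.5 2.6 1.2
   vertex 3.8 1.3 3.2
  endloop
 endfacet
 facet normal -0.554 0.096 0.827
  outer loop
   vertex 1.8 1.1 3.9
   vertex 2.3 4.0 3.9
   vertex 0.4 2.5 2.8
  endloop
 endfacet
 facet normal -0.676 -0.733 -0.073
  outer loop
   vertex 1.8 1.1 3.9
   vertex 0.4 2.5 2.8
   vertex 2.6 0.6 1.5
  endloop
 endfacet
 facet normal 0.186 -0.948 0.259
  outer loop
   vertex 1.8 1.1 3.9
   vertex 2.6 0.6 1.5
   vertex 3.8 1.3 3.2
  endloop
 endfacet
 facet normal -0.657 -0.284 -0.698
  outer loop
   vertex 1.1 2.6 2.1
   vertex 2.6 0.6 1.5
   vertex 0.4 2.5 2.8
  endloop
 endfacet
 facet normal -0.535 -0.151 -0.831
  outer loop
   vertex 1.1 2.6 2.1
   vertex 2.5 2.6 1.2
   vertex 2.6 0.6 1.5
  endloop
 endfacet
 facet normal -0.318 0.809 -0.495
  outer loop
   vertex 1.1 2.6 2.1
   vertex 2.4 3.6 2.9
   vertex 2.5 2.6 1.2
  endloop
 endfacet
 facet normal -0.455 0.824 -0.337
  outer loop
   vertex 1.1 2.6 2.1
   vertex 0.4 2.5 2.8
   vertex 2.3 4.0 3.9
  endloop
 endfacet
 facet normal -0.410 0.832 -0.374
  outer loop
   vertex 1.1 2.6 2.1
   vertex 2.3 4.0 3.9
   vertex 2.4 3.6 2.9
  endloop
 endfacet
 facet normal 0.342 -0.239 0.909
  outer loop
   vertex 3.2 3.1 3.9
   vertex 1.8 1.1 3.9
   vertex 3.8 1.3 3.2
  endloop
 endfacet
 facet normal 0.000 0.000 1.000
  outer loop
   vertex 3.2 3.1 3.9
   vertex 2.3 4.0 3.9
   vertex 1.8 1.1 3.9
  endloop
 endfacet
 facet normal 0.692 0.692 -0.208
  outer loop
   vertex 3.2 3.1 3.9
   vertex 2.4 3.6 2.9
   vertex 2.3 4.0 3.9
  endloop
 endfacet
 facet normal 0.864 0.404 -0.299
  outer loop
   vertex 3.2 3.1 3.9
   vertex 3.8 1.3 3.2
   vertex 2.5 2.6 1.2
  endloop
 endfacet
 facet normal 0.748 0.590 -0.303
  outer loop
   vertex 3.2 3.1 3.9
   vertex 2.5 2.6 1.2
   vertex 2.4 3.6 2.9
  endloop
 endfacet
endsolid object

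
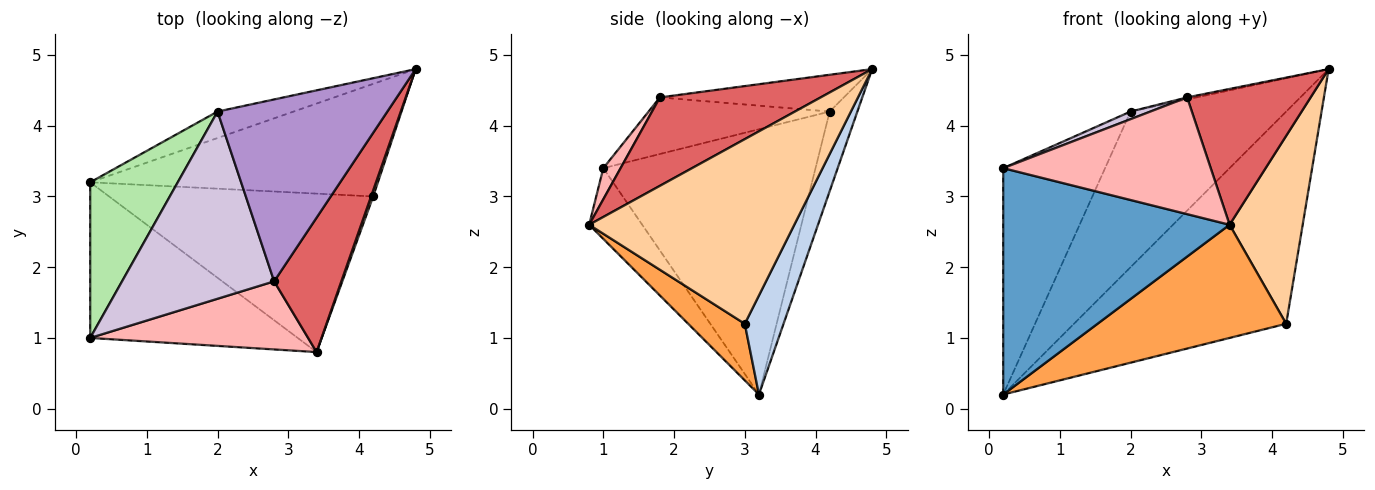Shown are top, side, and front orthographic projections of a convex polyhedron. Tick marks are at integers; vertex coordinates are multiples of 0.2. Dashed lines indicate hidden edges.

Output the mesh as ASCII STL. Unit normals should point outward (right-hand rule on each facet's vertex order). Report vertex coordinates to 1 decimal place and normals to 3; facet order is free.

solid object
 facet normal -0.190 -0.809 -0.556
  outer loop
   vertex 0.2 1.0 3.4
   vertex 0.2 3.2 0.2
   vertex 3.4 0.8 2.6
  endloop
 endfacet
 facet normal 0.159 0.872 -0.463
  outer loop
   vertex 4.2 3.0 1.2
   vertex 0.2 3.2 0.2
   vertex 4.8 4.8 4.8
  endloop
 endfacet
 facet normal 0.172 -0.573 -0.802
  outer loop
   vertex 4.2 3.0 1.2
   vertex 3.4 0.8 2.6
   vertex 0.2 3.2 0.2
  endloop
 endfacet
 facet normal 0.942 -0.336 0.011
  outer loop
   vertex 4.2 3.0 1.2
   vertex 4.8 4.8 4.8
   vertex 3.4 0.8 2.6
  endloop
 endfacet
 facet normal -0.173 0.971 -0.165
  outer loop
   vertex 2.0 4.2 4.2
   vertex 4.8 4.8 4.8
   vertex 0.2 3.2 0.2
  endloop
 endfacet
 facet normal -0.864 0.415 0.285
  outer loop
   vertex 2.0 4.2 4.2
   vertex 0.2 3.2 0.2
   vertex 0.2 1.0 3.4
  endloop
 endfacet
 facet normal 0.679 -0.522 0.516
  outer loop
   vertex 2.8 1.8 4.4
   vertex 3.4 0.8 2.6
   vertex 4.8 4.8 4.8
  endloop
 endfacet
 facet normal 0.072 -0.862 0.503
  outer loop
   vertex 2.8 1.8 4.4
   vertex 0.2 1.0 3.4
   vertex 3.4 0.8 2.6
  endloop
 endfacet
 facet normal -0.212 0.011 0.977
  outer loop
   vertex 2.8 1.8 4.4
   vertex 4.8 4.8 4.8
   vertex 2.0 4.2 4.2
  endloop
 endfacet
 facet normal -0.348 -0.038 0.937
  outer loop
   vertex 2.8 1.8 4.4
   vertex 2.0 4.2 4.2
   vertex 0.2 1.0 3.4
  endloop
 endfacet
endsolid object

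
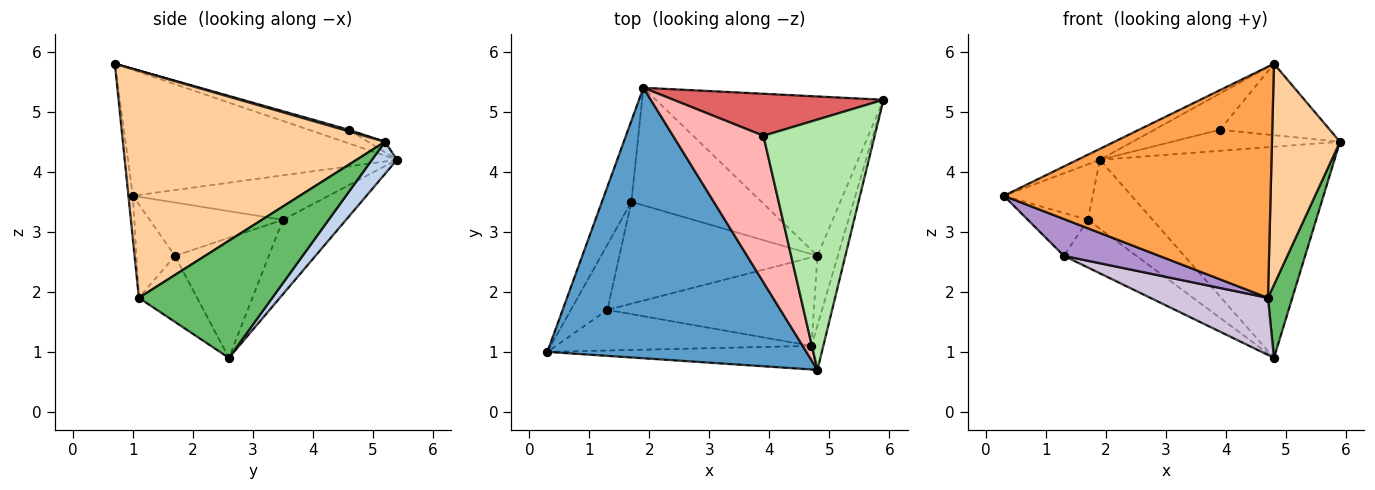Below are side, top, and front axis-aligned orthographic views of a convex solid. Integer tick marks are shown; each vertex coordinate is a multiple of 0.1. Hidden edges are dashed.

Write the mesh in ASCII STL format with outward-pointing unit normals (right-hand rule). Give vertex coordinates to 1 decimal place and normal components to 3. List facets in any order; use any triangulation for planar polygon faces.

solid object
 facet normal -0.437 0.036 0.899
  outer loop
   vertex 1.9 5.4 4.2
   vertex 0.3 1.0 3.6
   vertex 4.8 0.7 5.8
  endloop
 endfacet
 facet normal 0.085 0.795 -0.600
  outer loop
   vertex 1.9 5.4 4.2
   vertex 5.9 5.2 4.5
   vertex 4.8 2.6 0.9
  endloop
 endfacet
 facet normal -0.017 -0.995 -0.102
  outer loop
   vertex 4.7 1.1 1.9
   vertex 4.8 0.7 5.8
   vertex 0.3 1.0 3.6
  endloop
 endfacet
 facet normal 0.967 -0.251 -0.051
  outer loop
   vertex 4.7 1.1 1.9
   vertex 5.9 5.2 4.5
   vertex 4.8 0.7 5.8
  endloop
 endfacet
 facet normal 0.970 -0.177 -0.168
  outer loop
   vertex 4.7 1.1 1.9
   vertex 4.8 2.6 0.9
   vertex 5.9 5.2 4.5
  endloop
 endfacet
 facet normal 0.014 0.274 0.962
  outer loop
   vertex 3.9 4.6 4.7
   vertex 4.8 0.7 5.8
   vertex 5.9 5.2 4.5
  endloop
 endfacet
 facet normal -0.045 0.447 0.894
  outer loop
   vertex 3.9 4.6 4.7
   vertex 5.9 5.2 4.5
   vertex 1.9 5.4 4.2
  endloop
 endfacet
 facet normal -0.145 0.237 0.961
  outer loop
   vertex 3.9 4.6 4.7
   vertex 1.9 5.4 4.2
   vertex 4.8 0.7 5.8
  endloop
 endfacet
 facet normal -0.262 -0.648 -0.715
  outer loop
   vertex 1.3 1.7 2.6
   vertex 4.7 1.1 1.9
   vertex 0.3 1.0 3.6
  endloop
 endfacet
 facet normal -0.259 -0.524 -0.811
  outer loop
   vertex 1.3 1.7 2.6
   vertex 4.8 2.6 0.9
   vertex 4.7 1.1 1.9
  endloop
 endfacet
 facet normal -0.442 0.454 -0.774
  outer loop
   vertex 1.7 3.5 3.2
   vertex 1.9 5.4 4.2
   vertex 4.8 2.6 0.9
  endloop
 endfacet
 facet normal -0.481 0.372 -0.794
  outer loop
   vertex 1.7 3.5 3.2
   vertex 4.8 2.6 0.9
   vertex 1.3 1.7 2.6
  endloop
 endfacet
 facet normal -0.780 0.354 -0.517
  outer loop
   vertex 1.7 3.5 3.2
   vertex 0.3 1.0 3.6
   vertex 1.9 5.4 4.2
  endloop
 endfacet
 facet normal -0.773 0.348 -0.530
  outer loop
   vertex 1.7 3.5 3.2
   vertex 1.3 1.7 2.6
   vertex 0.3 1.0 3.6
  endloop
 endfacet
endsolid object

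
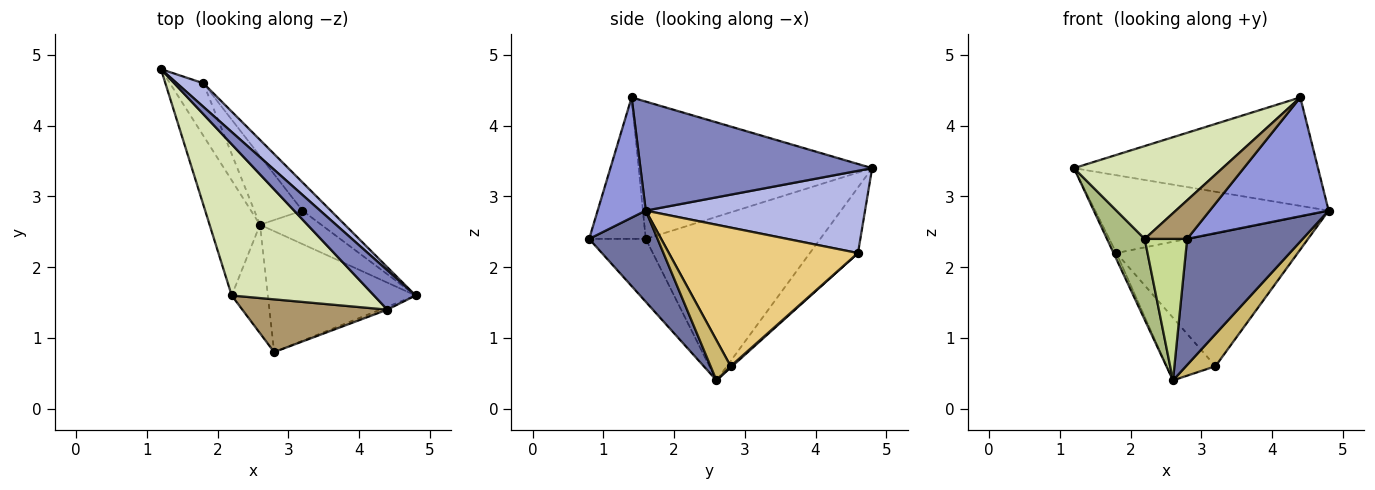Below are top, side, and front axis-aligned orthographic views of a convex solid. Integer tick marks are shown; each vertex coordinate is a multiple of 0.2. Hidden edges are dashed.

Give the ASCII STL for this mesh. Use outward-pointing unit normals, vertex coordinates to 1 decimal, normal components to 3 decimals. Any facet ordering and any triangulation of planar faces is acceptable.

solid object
 facet normal 0.393 -0.664 -0.637
  outer loop
   vertex 2.6 2.6 0.4
   vertex 4.8 1.6 2.8
   vertex 2.8 0.8 2.4
  endloop
 endfacet
 facet normal 0.666 0.701 0.254
  outer loop
   vertex 4.4 1.4 4.4
   vertex 4.8 1.6 2.8
   vertex 1.2 4.8 3.4
  endloop
 endfacet
 facet normal 0.375 -0.927 -0.022
  outer loop
   vertex 4.4 1.4 4.4
   vertex 2.8 0.8 2.4
   vertex 4.8 1.6 2.8
  endloop
 endfacet
 facet normal 0.669 0.712 0.216
  outer loop
   vertex 1.8 4.6 2.2
   vertex 1.2 4.8 3.4
   vertex 4.8 1.6 2.8
  endloop
 endfacet
 facet normal -0.890 0.052 -0.454
  outer loop
   vertex 1.8 4.6 2.2
   vertex 2.6 2.6 0.4
   vertex 1.2 4.8 3.4
  endloop
 endfacet
 facet normal -0.936 -0.202 -0.288
  outer loop
   vertex 2.2 1.6 2.4
   vertex 1.2 4.8 3.4
   vertex 2.6 2.6 0.4
  endloop
 endfacet
 facet normal -0.727 -0.545 -0.418
  outer loop
   vertex 2.2 1.6 2.4
   vertex 2.6 2.6 0.4
   vertex 2.8 0.8 2.4
  endloop
 endfacet
 facet normal -0.635 -0.404 0.658
  outer loop
   vertex 2.2 1.6 2.4
   vertex 4.4 1.4 4.4
   vertex 1.2 4.8 3.4
  endloop
 endfacet
 facet normal -0.619 -0.464 0.634
  outer loop
   vertex 2.2 1.6 2.4
   vertex 2.8 0.8 2.4
   vertex 4.4 1.4 4.4
  endloop
 endfacet
 facet normal 0.426 -0.627 -0.652
  outer loop
   vertex 3.2 2.8 0.6
   vertex 4.8 1.6 2.8
   vertex 2.6 2.6 0.4
  endloop
 endfacet
 facet normal 0.714 0.685 -0.146
  outer loop
   vertex 3.2 2.8 0.6
   vertex 1.8 4.6 2.2
   vertex 4.8 1.6 2.8
  endloop
 endfacet
 facet normal 0.022 0.674 -0.739
  outer loop
   vertex 3.2 2.8 0.6
   vertex 2.6 2.6 0.4
   vertex 1.8 4.6 2.2
  endloop
 endfacet
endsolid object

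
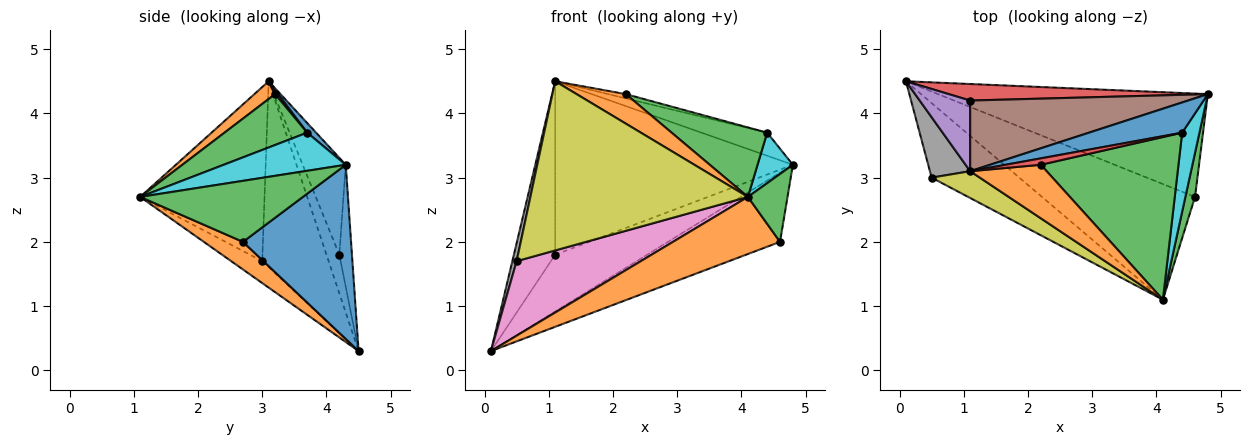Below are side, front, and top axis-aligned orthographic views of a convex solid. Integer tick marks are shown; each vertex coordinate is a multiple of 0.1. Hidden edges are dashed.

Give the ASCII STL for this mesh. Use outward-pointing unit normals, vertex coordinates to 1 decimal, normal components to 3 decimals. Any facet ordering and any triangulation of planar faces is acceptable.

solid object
 facet normal 0.473 0.490 -0.732
  outer loop
   vertex 4.6 2.7 2.0
   vertex 0.1 4.5 0.3
   vertex 4.8 4.3 3.2
  endloop
 endfacet
 facet normal 0.160 -0.437 -0.885
  outer loop
   vertex 4.6 2.7 2.0
   vertex 4.1 1.1 2.7
   vertex 0.1 4.5 0.3
  endloop
 endfacet
 facet normal 0.960 -0.234 0.152
  outer loop
   vertex 4.6 2.7 2.0
   vertex 4.8 4.3 3.2
   vertex 4.1 1.1 2.7
  endloop
 endfacet
 facet normal -0.131 0.952 0.278
  outer loop
   vertex 1.1 4.2 1.8
   vertex 4.8 4.3 3.2
   vertex 0.1 4.5 0.3
  endloop
 endfacet
 facet normal -0.277 0.890 0.363
  outer loop
   vertex 1.1 4.2 1.8
   vertex 0.1 4.5 0.3
   vertex 1.1 3.1 4.5
  endloop
 endfacet
 facet normal -0.165 0.913 0.372
  outer loop
   vertex 1.1 4.2 1.8
   vertex 1.1 3.1 4.5
   vertex 4.8 4.3 3.2
  endloop
 endfacet
 facet normal -0.174 -0.696 -0.696
  outer loop
   vertex 0.5 3.0 1.7
   vertex 0.1 4.5 0.3
   vertex 4.1 1.1 2.7
  endloop
 endfacet
 facet normal -0.975 -0.063 0.211
  outer loop
   vertex 0.5 3.0 1.7
   vertex 1.1 3.1 4.5
   vertex 0.1 4.5 0.3
  endloop
 endfacet
 facet normal -0.492 -0.860 0.136
  outer loop
   vertex 0.5 3.0 1.7
   vertex 4.1 1.1 2.7
   vertex 1.1 3.1 4.5
  endloop
 endfacet
 facet normal 0.881 -0.255 0.399
  outer loop
   vertex 4.4 3.7 3.7
   vertex 4.1 1.1 2.7
   vertex 4.8 4.3 3.2
  endloop
 endfacet
 facet normal 0.082 0.605 0.792
  outer loop
   vertex 4.4 3.7 3.7
   vertex 4.8 4.3 3.2
   vertex 1.1 3.1 4.5
  endloop
 endfacet
 facet normal 0.199 -0.474 0.858
  outer loop
   vertex 2.2 3.2 4.3
   vertex 1.1 3.1 4.5
   vertex 4.1 1.1 2.7
  endloop
 endfacet
 facet normal 0.322 -0.372 0.871
  outer loop
   vertex 2.2 3.2 4.3
   vertex 4.1 1.1 2.7
   vertex 4.4 3.7 3.7
  endloop
 endfacet
 facet normal 0.100 0.552 0.828
  outer loop
   vertex 2.2 3.2 4.3
   vertex 4.4 3.7 3.7
   vertex 1.1 3.1 4.5
  endloop
 endfacet
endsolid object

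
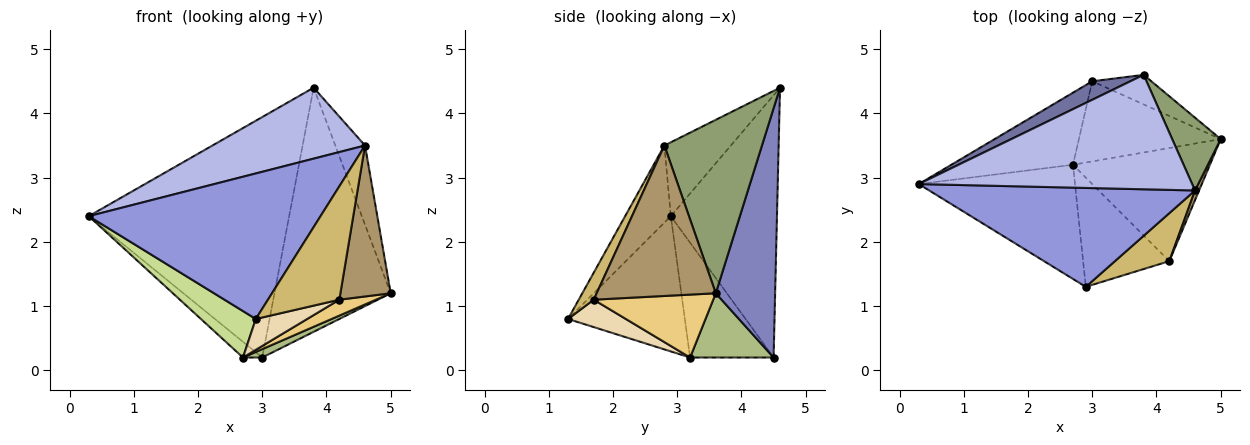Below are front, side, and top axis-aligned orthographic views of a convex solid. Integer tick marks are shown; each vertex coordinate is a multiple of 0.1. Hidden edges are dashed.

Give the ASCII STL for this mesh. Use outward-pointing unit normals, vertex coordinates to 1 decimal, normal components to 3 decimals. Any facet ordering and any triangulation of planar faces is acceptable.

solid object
 facet normal -0.467 0.882 0.068
  outer loop
   vertex 3.0 4.5 0.2
   vertex 0.3 2.9 2.4
   vertex 3.8 4.6 4.4
  endloop
 endfacet
 facet normal 0.452 0.886 -0.107
  outer loop
   vertex 3.0 4.5 0.2
   vertex 3.8 4.6 4.4
   vertex 5.0 3.6 1.2
  endloop
 endfacet
 facet normal -0.161 -0.816 0.555
  outer loop
   vertex 4.6 2.8 3.5
   vertex 0.3 2.9 2.4
   vertex 2.9 1.3 0.8
  endloop
 endfacet
 facet normal -0.224 -0.514 0.828
  outer loop
   vertex 4.6 2.8 3.5
   vertex 3.8 4.6 4.4
   vertex 0.3 2.9 2.4
  endloop
 endfacet
 facet normal 0.924 0.281 0.259
  outer loop
   vertex 4.6 2.8 3.5
   vertex 5.0 3.6 1.2
   vertex 3.8 4.6 4.4
  endloop
 endfacet
 facet normal 0.411 -0.095 -0.907
  outer loop
   vertex 2.7 3.2 0.2
   vertex 3.0 4.5 0.2
   vertex 5.0 3.6 1.2
  endloop
 endfacet
 facet normal -0.626 -0.294 -0.723
  outer loop
   vertex 2.7 3.2 0.2
   vertex 2.9 1.3 0.8
   vertex 0.3 2.9 2.4
  endloop
 endfacet
 facet normal -0.678 0.156 -0.718
  outer loop
   vertex 2.7 3.2 0.2
   vertex 0.3 2.9 2.4
   vertex 3.0 4.5 0.2
  endloop
 endfacet
 facet normal 0.921 -0.389 0.025
  outer loop
   vertex 4.2 1.7 1.1
   vertex 5.0 3.6 1.2
   vertex 4.6 2.8 3.5
  endloop
 endfacet
 facet normal 0.190 -0.904 0.383
  outer loop
   vertex 4.2 1.7 1.1
   vertex 4.6 2.8 3.5
   vertex 2.9 1.3 0.8
  endloop
 endfacet
 facet normal 0.414 -0.127 -0.901
  outer loop
   vertex 4.2 1.7 1.1
   vertex 2.7 3.2 0.2
   vertex 5.0 3.6 1.2
  endloop
 endfacet
 facet normal 0.292 -0.260 -0.920
  outer loop
   vertex 4.2 1.7 1.1
   vertex 2.9 1.3 0.8
   vertex 2.7 3.2 0.2
  endloop
 endfacet
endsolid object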